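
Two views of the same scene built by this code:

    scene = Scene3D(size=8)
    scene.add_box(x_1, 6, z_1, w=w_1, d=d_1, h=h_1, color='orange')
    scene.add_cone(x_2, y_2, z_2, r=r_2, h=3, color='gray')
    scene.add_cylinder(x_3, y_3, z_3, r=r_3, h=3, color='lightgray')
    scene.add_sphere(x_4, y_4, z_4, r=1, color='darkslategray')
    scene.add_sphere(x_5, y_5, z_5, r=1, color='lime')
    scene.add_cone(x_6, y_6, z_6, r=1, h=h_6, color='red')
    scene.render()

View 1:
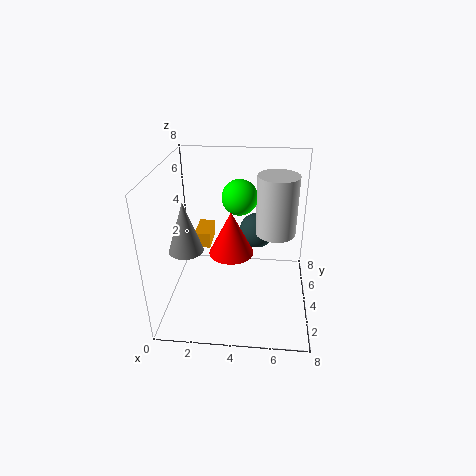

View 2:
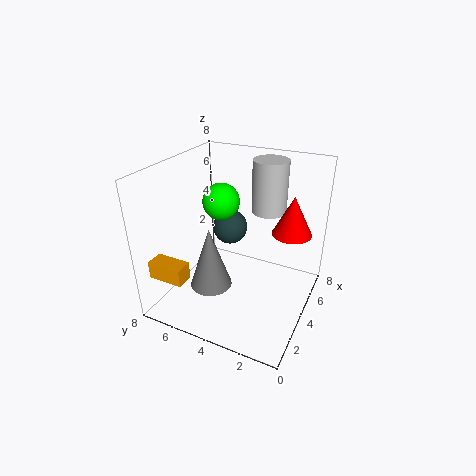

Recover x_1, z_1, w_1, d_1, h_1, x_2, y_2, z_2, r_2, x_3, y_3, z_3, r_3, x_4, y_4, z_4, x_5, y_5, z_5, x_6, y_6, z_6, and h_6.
x_1 = 1, z_1 = 2, w_1 = 1, d_1 = 2, h_1 = 1, x_2 = 1, y_2 = 4, z_2 = 3, r_2 = 1, x_3 = 6, y_3 = 3, z_3 = 5, r_3 = 1, x_4 = 5, y_4 = 5, z_4 = 4, x_5 = 4, y_5 = 5, z_5 = 6, x_6 = 4, y_6 = 1, z_6 = 5, h_6 = 2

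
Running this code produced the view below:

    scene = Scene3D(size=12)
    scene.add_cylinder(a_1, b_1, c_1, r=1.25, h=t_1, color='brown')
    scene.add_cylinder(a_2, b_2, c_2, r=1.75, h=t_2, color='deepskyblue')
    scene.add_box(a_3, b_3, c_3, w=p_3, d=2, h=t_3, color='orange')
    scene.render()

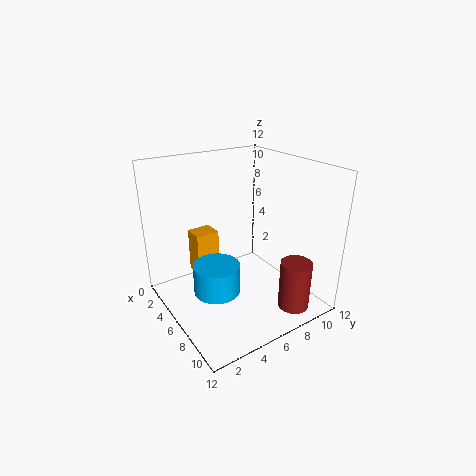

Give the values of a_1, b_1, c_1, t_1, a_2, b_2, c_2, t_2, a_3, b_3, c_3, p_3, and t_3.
a_1 = 10.5, b_1 = 8.5, c_1 = 1, t_1 = 4, a_2 = 8, b_2 = 2.75, c_2 = 3.25, t_2 = 2.25, a_3 = 2.75, b_3 = 3, c_3 = 2.5, p_3 = 1.75, t_3 = 3.75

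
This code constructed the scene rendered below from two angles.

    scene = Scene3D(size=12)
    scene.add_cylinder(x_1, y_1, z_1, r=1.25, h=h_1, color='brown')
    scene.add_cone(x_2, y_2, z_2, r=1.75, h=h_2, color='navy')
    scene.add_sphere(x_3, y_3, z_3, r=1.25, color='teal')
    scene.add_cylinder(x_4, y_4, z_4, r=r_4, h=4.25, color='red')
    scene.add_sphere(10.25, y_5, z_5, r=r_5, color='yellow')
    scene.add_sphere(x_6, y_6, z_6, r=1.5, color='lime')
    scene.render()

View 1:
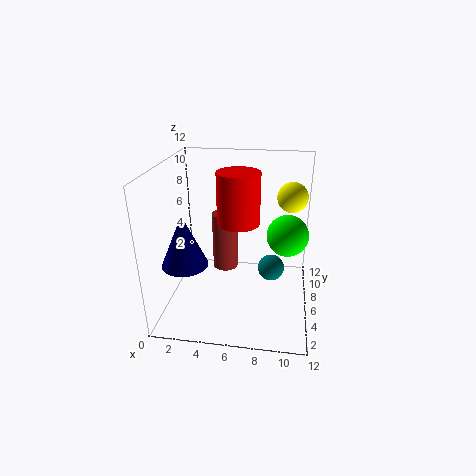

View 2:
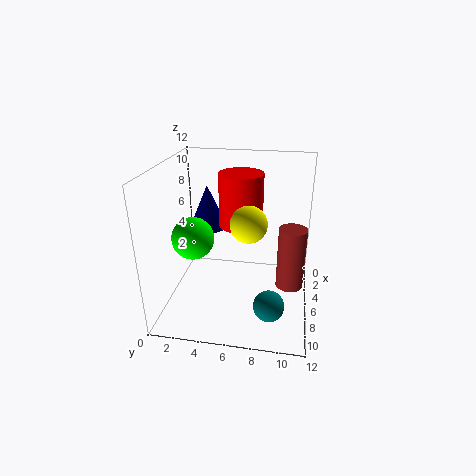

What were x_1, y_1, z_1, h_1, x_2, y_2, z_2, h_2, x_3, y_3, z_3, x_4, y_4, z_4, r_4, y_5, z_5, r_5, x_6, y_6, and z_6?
x_1 = 4, y_1 = 10.5, z_1 = 0.5, h_1 = 5.75, x_2 = 2.5, y_2 = 2.5, z_2 = 5.25, h_2 = 4, x_3 = 8.75, y_3 = 9, z_3 = 1.5, x_4 = 6, y_4 = 6.25, z_4 = 7.25, r_4 = 1.75, y_5 = 7.5, z_5 = 9.25, r_5 = 1.25, x_6 = 10, y_6 = 3.5, z_6 = 7.75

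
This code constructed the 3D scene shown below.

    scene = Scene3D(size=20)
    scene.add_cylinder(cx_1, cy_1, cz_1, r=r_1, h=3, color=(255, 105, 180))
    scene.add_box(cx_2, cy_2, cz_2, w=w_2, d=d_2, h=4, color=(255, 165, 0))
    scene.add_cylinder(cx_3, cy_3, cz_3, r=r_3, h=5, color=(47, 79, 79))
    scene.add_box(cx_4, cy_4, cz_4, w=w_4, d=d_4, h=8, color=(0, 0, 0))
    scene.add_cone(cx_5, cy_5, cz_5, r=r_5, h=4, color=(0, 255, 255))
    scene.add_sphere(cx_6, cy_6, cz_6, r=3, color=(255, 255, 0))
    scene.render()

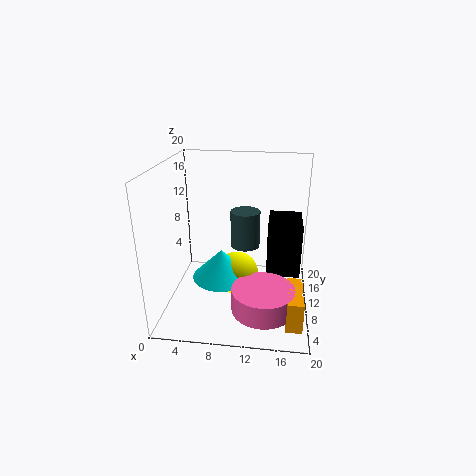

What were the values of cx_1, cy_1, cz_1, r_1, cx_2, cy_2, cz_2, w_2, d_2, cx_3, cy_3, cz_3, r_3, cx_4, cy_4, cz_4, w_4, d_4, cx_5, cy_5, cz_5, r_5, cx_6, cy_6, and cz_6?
cx_1 = 14, cy_1 = 4, cz_1 = 3, r_1 = 4, cx_2 = 17, cy_2 = 1, cz_2 = 2, w_2 = 2, d_2 = 6, cx_3 = 11, cy_3 = 10, cz_3 = 9, r_3 = 2, cx_4 = 14, cy_4 = 12, cz_4 = 3, w_4 = 5, d_4 = 7, cx_5 = 8, cy_5 = 8, cz_5 = 5, r_5 = 4, cx_6 = 10, cy_6 = 9, cz_6 = 5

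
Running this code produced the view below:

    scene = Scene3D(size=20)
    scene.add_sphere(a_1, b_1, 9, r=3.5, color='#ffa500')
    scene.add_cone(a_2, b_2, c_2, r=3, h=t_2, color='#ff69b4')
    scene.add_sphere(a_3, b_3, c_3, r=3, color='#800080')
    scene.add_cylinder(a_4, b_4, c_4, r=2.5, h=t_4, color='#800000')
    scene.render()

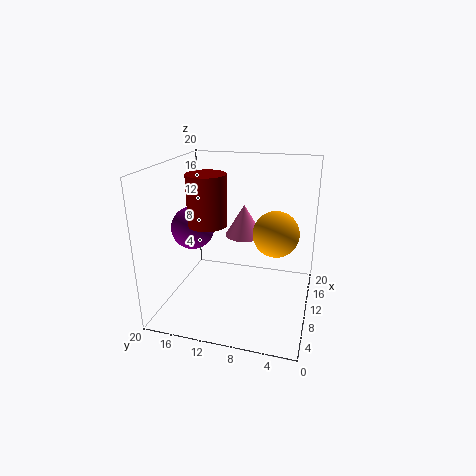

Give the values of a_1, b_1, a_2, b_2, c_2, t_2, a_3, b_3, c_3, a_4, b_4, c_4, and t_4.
a_1 = 15; b_1 = 5.5; a_2 = 17; b_2 = 11; c_2 = 7.5; t_2 = 5; a_3 = 9.5; b_3 = 16.5; c_3 = 11; a_4 = 6.5; b_4 = 13; c_4 = 13; t_4 = 6.5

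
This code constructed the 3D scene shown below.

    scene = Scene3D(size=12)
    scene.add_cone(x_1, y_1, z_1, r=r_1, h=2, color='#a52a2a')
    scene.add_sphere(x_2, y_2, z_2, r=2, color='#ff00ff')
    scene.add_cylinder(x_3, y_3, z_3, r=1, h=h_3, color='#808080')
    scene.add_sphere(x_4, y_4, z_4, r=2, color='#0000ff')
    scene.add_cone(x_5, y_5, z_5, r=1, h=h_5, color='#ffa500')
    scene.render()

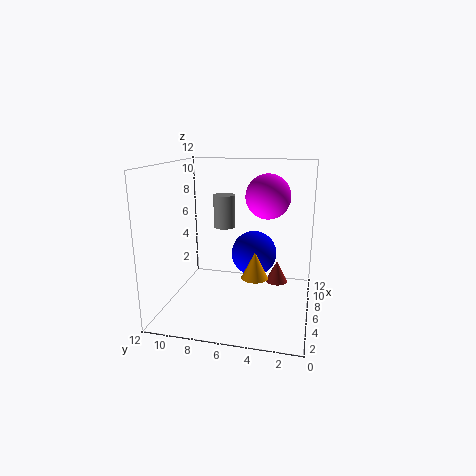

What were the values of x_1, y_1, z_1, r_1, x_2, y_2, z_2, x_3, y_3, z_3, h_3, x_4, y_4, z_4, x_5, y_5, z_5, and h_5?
x_1 = 9, y_1 = 3, z_1 = 1, r_1 = 1, x_2 = 9, y_2 = 4, z_2 = 9, x_3 = 9, y_3 = 8, z_3 = 6, h_3 = 3, x_4 = 8, y_4 = 5, z_4 = 4, x_5 = 3, y_5 = 4, z_5 = 4, h_5 = 2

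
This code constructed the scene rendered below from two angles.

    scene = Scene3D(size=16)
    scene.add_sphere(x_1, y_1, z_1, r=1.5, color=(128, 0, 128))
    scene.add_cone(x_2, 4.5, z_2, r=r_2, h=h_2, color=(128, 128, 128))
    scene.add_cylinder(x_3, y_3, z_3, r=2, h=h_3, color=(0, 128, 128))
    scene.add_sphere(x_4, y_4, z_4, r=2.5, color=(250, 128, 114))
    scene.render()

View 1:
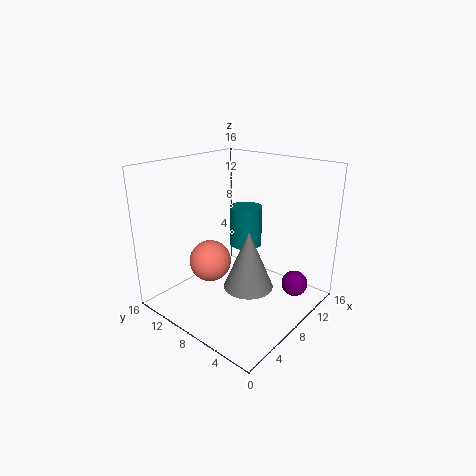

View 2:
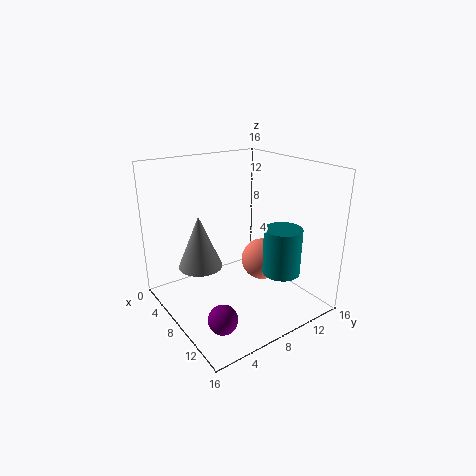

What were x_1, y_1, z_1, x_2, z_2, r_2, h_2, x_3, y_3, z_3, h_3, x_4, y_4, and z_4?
x_1 = 12.5; y_1 = 3; z_1 = 2; x_2 = 5.5; z_2 = 4.5; r_2 = 2.5; h_2 = 6; x_3 = 12.5; y_3 = 10.5; z_3 = 5; h_3 = 5; x_4 = 7.5; y_4 = 12; z_4 = 4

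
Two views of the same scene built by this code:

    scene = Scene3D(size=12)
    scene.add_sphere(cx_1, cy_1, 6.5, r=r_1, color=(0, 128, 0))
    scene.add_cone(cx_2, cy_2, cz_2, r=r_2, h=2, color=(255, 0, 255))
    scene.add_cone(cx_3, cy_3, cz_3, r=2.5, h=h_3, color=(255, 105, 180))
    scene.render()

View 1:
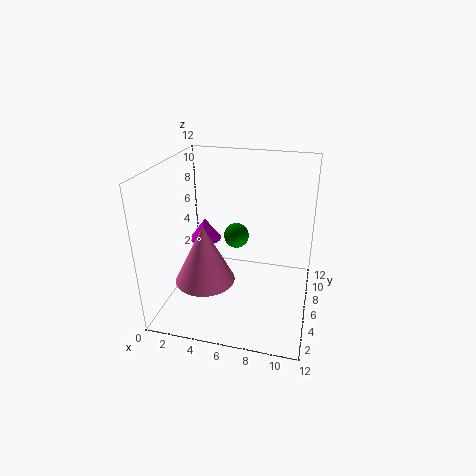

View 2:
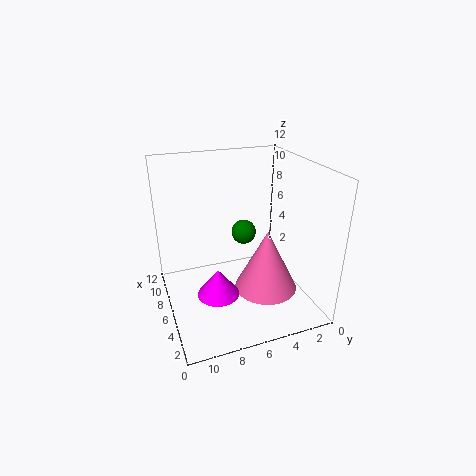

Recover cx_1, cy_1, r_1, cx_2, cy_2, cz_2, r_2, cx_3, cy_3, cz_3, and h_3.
cx_1 = 6
cy_1 = 5.5
r_1 = 1
cx_2 = 2
cy_2 = 9
cz_2 = 4
r_2 = 1.5
cx_3 = 3.5
cy_3 = 4.5
cz_3 = 2.5
h_3 = 5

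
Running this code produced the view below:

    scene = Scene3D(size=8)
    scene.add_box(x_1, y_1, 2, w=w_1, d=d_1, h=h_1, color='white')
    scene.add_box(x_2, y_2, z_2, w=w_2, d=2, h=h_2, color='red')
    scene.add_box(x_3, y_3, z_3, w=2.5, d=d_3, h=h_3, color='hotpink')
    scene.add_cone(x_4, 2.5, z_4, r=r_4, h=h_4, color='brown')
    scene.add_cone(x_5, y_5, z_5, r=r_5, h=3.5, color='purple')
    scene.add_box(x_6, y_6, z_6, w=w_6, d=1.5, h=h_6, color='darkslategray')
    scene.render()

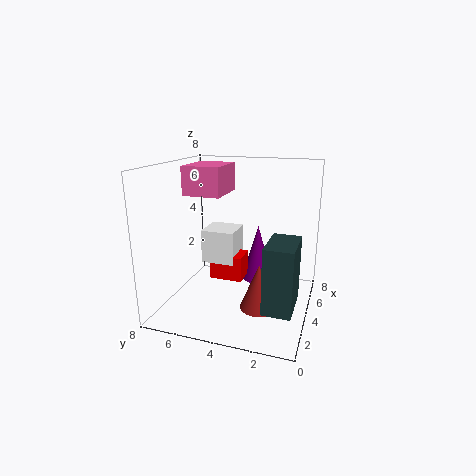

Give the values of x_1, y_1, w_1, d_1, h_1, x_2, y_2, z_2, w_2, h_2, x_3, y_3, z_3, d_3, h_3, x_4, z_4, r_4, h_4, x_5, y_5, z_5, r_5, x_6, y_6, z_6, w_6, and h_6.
x_1 = 4.5, y_1 = 4.5, w_1 = 2, d_1 = 2, h_1 = 2, x_2 = 4.5, y_2 = 4, z_2 = 1, w_2 = 1.5, h_2 = 1.5, x_3 = 2.5, y_3 = 4.5, z_3 = 6.5, d_3 = 2, h_3 = 1.5, x_4 = 3, z_4 = 0.5, r_4 = 1, h_4 = 2.5, x_5 = 6.5, y_5 = 3.5, z_5 = 0.5, r_5 = 1, x_6 = 1.5, y_6 = 0.5, z_6 = 1, w_6 = 2.5, h_6 = 3.5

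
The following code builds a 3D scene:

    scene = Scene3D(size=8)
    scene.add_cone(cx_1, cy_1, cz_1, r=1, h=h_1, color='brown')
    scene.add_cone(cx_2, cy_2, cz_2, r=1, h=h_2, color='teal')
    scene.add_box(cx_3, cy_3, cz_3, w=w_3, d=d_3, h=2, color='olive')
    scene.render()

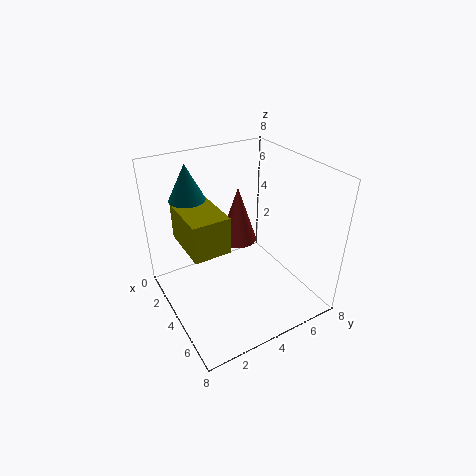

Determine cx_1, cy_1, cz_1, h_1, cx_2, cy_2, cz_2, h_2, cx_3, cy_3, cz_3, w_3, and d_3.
cx_1 = 4; cy_1 = 4; cz_1 = 4; h_1 = 3; cx_2 = 2; cy_2 = 2; cz_2 = 6; h_2 = 2; cx_3 = 2; cy_3 = 1; cz_3 = 4; w_3 = 3; d_3 = 2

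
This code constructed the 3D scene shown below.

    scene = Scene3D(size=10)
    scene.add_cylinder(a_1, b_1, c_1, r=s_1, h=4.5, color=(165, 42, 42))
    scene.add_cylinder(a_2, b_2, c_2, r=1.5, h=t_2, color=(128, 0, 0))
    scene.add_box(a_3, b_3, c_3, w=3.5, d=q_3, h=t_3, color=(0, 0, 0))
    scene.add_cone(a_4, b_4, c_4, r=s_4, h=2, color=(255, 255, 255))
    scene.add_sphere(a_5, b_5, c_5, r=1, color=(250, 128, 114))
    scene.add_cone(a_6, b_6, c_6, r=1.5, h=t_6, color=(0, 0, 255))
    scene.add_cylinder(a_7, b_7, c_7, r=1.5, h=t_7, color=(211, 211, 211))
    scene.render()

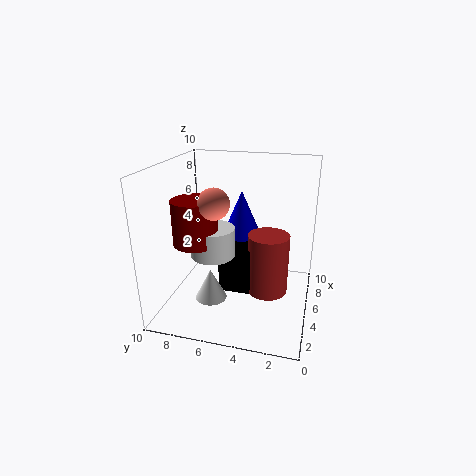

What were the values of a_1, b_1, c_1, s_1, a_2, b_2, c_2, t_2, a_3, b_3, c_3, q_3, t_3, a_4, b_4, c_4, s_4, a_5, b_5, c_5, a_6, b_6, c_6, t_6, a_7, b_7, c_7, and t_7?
a_1 = 6, b_1 = 3, c_1 = 0.5, s_1 = 1.5, a_2 = 3.5, b_2 = 7.5, c_2 = 5, t_2 = 3, a_3 = 5, b_3 = 4, c_3 = 0.5, q_3 = 2.5, t_3 = 3.5, a_4 = 2, b_4 = 6, c_4 = 2, s_4 = 1, a_5 = 3, b_5 = 6, c_5 = 8, a_6 = 8, b_6 = 5.5, c_6 = 4, t_6 = 3.5, a_7 = 4, b_7 = 6.5, c_7 = 4, t_7 = 2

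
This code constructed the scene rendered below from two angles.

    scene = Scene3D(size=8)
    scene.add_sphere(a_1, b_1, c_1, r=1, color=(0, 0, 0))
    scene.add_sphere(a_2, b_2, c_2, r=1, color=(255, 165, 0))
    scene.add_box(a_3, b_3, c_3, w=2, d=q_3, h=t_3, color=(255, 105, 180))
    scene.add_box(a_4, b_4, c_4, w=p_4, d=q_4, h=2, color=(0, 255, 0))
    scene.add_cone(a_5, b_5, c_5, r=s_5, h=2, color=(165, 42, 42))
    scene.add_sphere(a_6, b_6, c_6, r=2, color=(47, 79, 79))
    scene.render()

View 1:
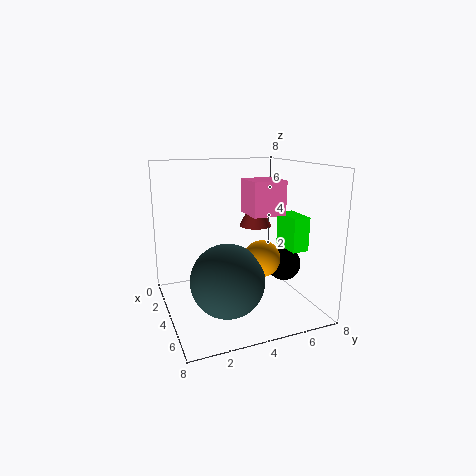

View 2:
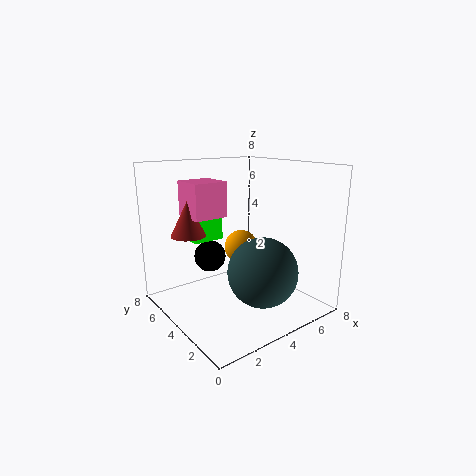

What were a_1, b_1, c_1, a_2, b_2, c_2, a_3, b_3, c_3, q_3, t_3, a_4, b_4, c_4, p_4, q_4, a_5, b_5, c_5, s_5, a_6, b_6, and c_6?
a_1 = 4; b_1 = 7; c_1 = 2; a_2 = 5; b_2 = 5; c_2 = 3; a_3 = 2; b_3 = 5; c_3 = 5; q_3 = 2; t_3 = 2; a_4 = 3; b_4 = 7; c_4 = 3; p_4 = 2; q_4 = 1; a_5 = 2; b_5 = 6; c_5 = 4; s_5 = 1; a_6 = 5; b_6 = 3; c_6 = 2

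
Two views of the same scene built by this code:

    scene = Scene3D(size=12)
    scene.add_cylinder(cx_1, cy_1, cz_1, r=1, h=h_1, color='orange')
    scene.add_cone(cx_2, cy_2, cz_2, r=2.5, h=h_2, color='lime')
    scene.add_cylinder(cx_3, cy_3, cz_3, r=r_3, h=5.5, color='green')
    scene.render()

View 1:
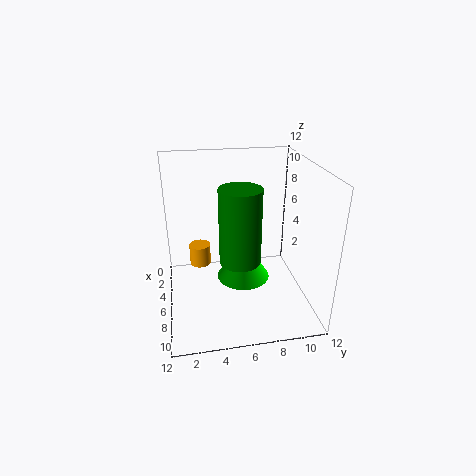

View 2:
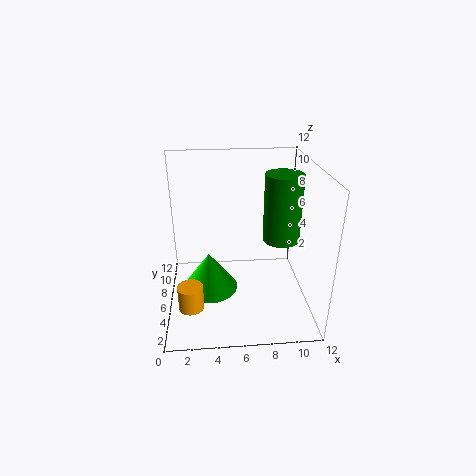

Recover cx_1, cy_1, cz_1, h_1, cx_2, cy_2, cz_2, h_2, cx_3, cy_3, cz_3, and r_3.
cx_1 = 2; cy_1 = 3; cz_1 = 1.5; h_1 = 2; cx_2 = 3.5; cy_2 = 7; cz_2 = 0.5; h_2 = 3.5; cx_3 = 9.5; cy_3 = 5.5; cz_3 = 6; r_3 = 1.5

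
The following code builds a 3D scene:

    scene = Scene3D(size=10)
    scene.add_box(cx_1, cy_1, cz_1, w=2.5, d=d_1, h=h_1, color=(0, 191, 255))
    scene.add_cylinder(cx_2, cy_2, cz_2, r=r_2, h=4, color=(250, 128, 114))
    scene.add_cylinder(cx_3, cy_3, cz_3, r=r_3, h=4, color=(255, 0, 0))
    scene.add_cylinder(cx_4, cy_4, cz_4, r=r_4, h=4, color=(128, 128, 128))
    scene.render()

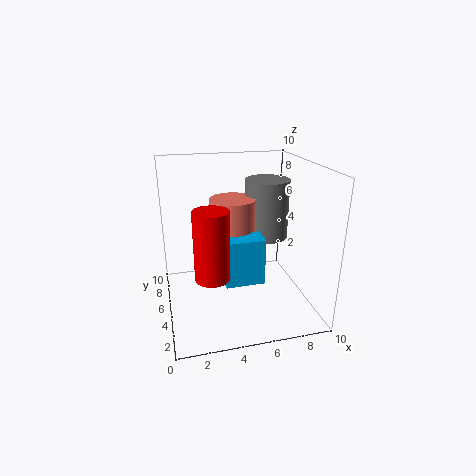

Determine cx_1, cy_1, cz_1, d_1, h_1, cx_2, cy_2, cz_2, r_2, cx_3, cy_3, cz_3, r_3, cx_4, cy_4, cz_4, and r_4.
cx_1 = 3.5
cy_1 = 2
cz_1 = 3
d_1 = 1.5
h_1 = 3
cx_2 = 4.5
cy_2 = 4.5
cz_2 = 4
r_2 = 1.5
cx_3 = 2.5
cy_3 = 1
cz_3 = 4.5
r_3 = 1
cx_4 = 7
cy_4 = 5
cz_4 = 5
r_4 = 1.5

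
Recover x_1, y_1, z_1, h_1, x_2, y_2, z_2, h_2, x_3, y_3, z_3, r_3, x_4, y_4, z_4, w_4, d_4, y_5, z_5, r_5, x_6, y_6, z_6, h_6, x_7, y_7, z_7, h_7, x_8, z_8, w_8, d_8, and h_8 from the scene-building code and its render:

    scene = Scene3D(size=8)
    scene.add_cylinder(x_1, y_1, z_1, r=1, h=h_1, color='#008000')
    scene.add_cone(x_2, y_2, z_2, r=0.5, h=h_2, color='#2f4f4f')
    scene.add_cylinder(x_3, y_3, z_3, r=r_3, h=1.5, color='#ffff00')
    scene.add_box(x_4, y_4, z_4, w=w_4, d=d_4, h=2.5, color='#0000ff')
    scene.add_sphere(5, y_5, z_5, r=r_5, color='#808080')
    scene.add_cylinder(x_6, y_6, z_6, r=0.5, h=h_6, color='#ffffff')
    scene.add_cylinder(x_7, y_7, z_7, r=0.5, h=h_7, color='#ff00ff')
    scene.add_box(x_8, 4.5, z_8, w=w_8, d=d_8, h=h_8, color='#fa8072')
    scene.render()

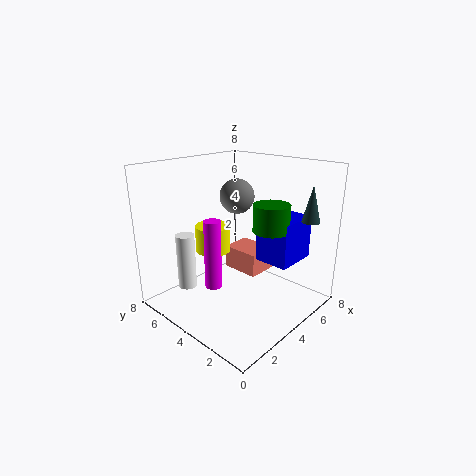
x_1 = 5; y_1 = 2.5; z_1 = 4.5; h_1 = 1.5; x_2 = 6.5; y_2 = 1; z_2 = 5; h_2 = 2; x_3 = 3.5; y_3 = 5.5; z_3 = 3; r_3 = 1; x_4 = 5; y_4 = 1.5; z_4 = 2.5; w_4 = 2.5; d_4 = 2; y_5 = 5; z_5 = 6; r_5 = 1; x_6 = 1.5; y_6 = 5.5; z_6 = 1.5; h_6 = 3; x_7 = 3; y_7 = 5; z_7 = 1; h_7 = 4; x_8 = 6; z_8 = 0.5; w_8 = 2; d_8 = 2.5; h_8 = 1.5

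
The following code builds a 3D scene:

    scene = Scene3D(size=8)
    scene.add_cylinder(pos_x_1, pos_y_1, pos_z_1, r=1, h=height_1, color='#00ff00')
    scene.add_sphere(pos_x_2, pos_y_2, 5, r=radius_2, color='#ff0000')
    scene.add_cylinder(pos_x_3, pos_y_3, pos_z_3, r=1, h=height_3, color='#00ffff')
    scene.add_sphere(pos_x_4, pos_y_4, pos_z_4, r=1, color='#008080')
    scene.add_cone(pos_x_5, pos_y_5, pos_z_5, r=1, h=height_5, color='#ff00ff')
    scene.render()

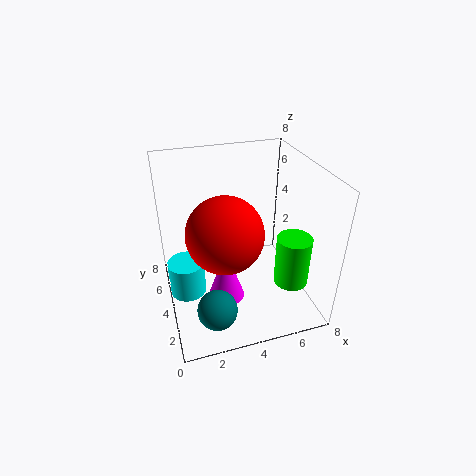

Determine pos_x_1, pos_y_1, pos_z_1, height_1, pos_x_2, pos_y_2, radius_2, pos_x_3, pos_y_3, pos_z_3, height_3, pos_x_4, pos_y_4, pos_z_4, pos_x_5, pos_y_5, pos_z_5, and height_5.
pos_x_1 = 7; pos_y_1 = 3; pos_z_1 = 1; height_1 = 3; pos_x_2 = 3; pos_y_2 = 3; radius_2 = 2; pos_x_3 = 1; pos_y_3 = 4; pos_z_3 = 1; height_3 = 2; pos_x_4 = 2; pos_y_4 = 1; pos_z_4 = 2; pos_x_5 = 3; pos_y_5 = 3; pos_z_5 = 1; height_5 = 3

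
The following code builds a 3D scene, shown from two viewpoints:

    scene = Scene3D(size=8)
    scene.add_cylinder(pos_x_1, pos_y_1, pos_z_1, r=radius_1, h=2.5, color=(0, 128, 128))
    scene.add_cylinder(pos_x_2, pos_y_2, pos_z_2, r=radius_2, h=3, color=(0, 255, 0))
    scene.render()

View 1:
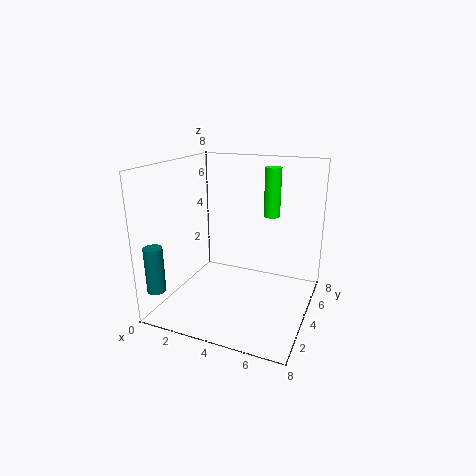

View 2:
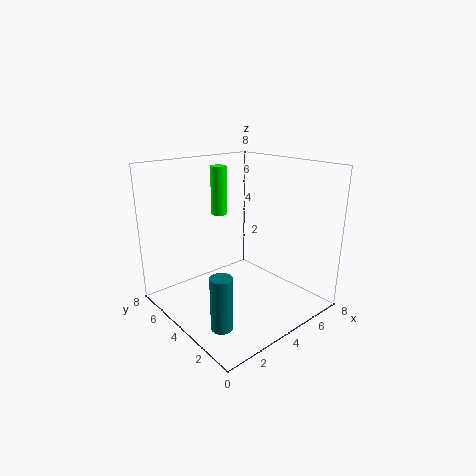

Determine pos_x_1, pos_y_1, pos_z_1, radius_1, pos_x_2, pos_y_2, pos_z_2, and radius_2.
pos_x_1 = 0.5
pos_y_1 = 1
pos_z_1 = 1.5
radius_1 = 0.5
pos_x_2 = 5
pos_y_2 = 7
pos_z_2 = 4.5
radius_2 = 0.5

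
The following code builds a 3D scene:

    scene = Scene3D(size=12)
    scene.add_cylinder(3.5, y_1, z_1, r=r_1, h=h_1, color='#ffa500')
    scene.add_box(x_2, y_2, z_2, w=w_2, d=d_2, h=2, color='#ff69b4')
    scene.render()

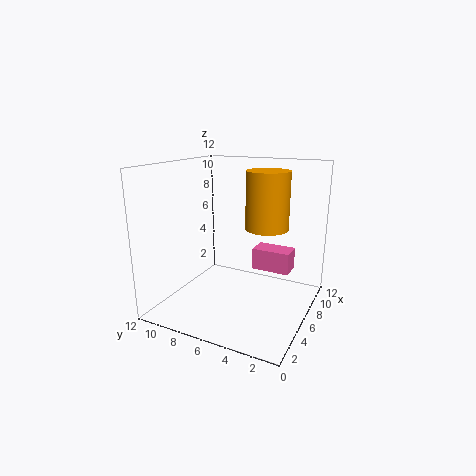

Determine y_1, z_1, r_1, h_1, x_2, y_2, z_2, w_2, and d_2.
y_1 = 2.5; z_1 = 8; r_1 = 1.5; h_1 = 4; x_2 = 9; y_2 = 2.5; z_2 = 2; w_2 = 2; d_2 = 3.5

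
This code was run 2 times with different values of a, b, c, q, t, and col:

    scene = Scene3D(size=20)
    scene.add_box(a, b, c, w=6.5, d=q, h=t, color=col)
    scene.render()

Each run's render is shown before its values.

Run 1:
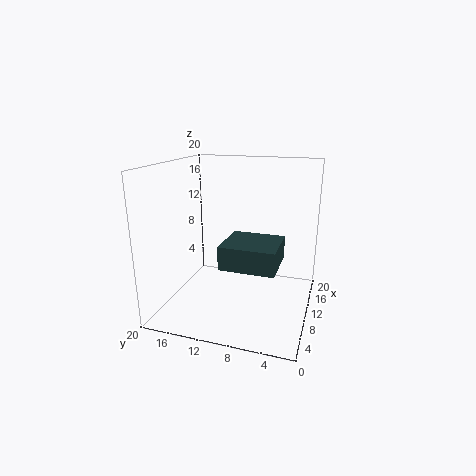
a = 3.5
b = 3.5
c = 8
q = 7
t = 3
col = 'darkslategray'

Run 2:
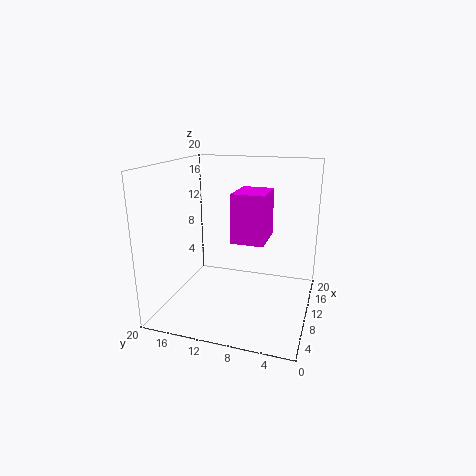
a = 12.5
b = 7
c = 8
q = 5
t = 7.5
col = 'magenta'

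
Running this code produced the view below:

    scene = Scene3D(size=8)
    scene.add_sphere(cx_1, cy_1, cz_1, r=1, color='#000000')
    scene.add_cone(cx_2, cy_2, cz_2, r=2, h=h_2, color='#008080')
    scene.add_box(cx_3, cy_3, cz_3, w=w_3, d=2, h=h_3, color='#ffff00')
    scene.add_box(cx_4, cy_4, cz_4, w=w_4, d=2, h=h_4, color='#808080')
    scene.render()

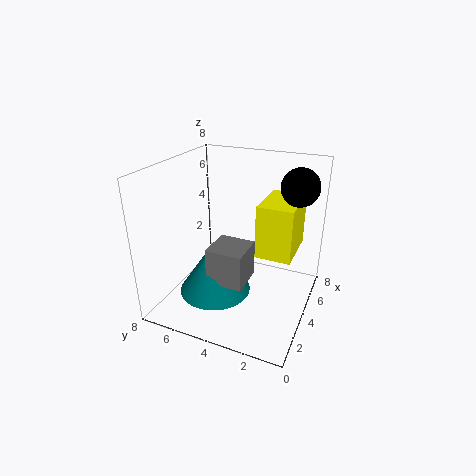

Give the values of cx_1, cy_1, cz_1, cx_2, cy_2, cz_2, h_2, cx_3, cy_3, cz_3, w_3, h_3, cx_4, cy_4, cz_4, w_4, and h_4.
cx_1 = 5
cy_1 = 1
cz_1 = 7
cx_2 = 3
cy_2 = 5
cz_2 = 1
h_2 = 3
cx_3 = 4
cy_3 = 1
cz_3 = 3
w_3 = 3
h_3 = 3
cx_4 = 2
cy_4 = 3
cz_4 = 2
w_4 = 2
h_4 = 2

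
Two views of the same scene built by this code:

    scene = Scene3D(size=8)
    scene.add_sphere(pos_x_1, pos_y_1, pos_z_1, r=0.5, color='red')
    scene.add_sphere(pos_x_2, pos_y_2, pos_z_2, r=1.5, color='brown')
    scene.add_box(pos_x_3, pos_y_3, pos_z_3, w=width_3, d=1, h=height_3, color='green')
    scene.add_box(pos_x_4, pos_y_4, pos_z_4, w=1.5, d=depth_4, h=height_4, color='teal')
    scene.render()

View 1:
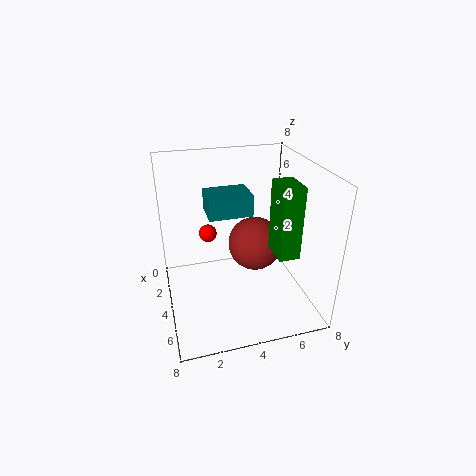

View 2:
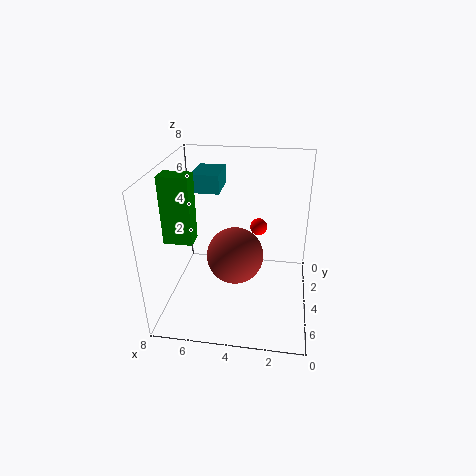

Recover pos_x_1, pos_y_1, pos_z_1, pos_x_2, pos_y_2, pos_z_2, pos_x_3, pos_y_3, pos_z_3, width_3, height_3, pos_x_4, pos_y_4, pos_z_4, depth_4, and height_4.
pos_x_1 = 3; pos_y_1 = 2.5; pos_z_1 = 4; pos_x_2 = 4; pos_y_2 = 5; pos_z_2 = 3.5; pos_x_3 = 6; pos_y_3 = 5; pos_z_3 = 4.5; width_3 = 1.5; height_3 = 3.5; pos_x_4 = 5; pos_y_4 = 2; pos_z_4 = 6.5; depth_4 = 2; height_4 = 1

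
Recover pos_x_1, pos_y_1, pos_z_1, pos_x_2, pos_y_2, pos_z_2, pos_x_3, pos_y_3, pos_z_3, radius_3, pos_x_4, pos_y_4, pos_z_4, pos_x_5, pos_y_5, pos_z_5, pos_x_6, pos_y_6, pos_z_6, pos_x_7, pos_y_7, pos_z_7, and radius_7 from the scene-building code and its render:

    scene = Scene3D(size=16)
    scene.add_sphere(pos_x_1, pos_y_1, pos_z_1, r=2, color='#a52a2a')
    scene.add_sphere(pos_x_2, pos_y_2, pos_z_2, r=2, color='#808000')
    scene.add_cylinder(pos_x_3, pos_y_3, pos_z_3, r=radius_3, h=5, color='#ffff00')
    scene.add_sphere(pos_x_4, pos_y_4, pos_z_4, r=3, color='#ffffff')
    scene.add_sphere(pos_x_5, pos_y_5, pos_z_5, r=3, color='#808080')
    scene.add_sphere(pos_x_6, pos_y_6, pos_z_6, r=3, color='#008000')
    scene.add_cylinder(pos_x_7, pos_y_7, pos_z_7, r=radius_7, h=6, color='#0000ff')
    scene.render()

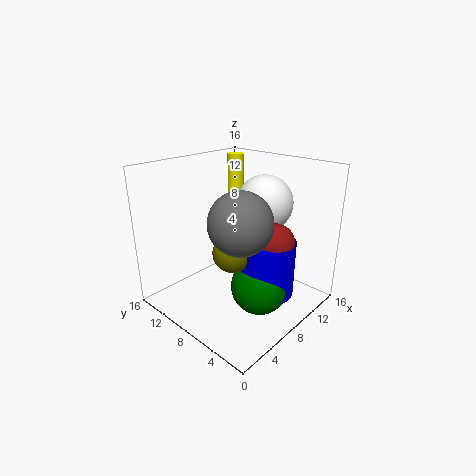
pos_x_1 = 8, pos_y_1 = 3, pos_z_1 = 9, pos_x_2 = 5, pos_y_2 = 6, pos_z_2 = 8, pos_x_3 = 13, pos_y_3 = 13, pos_z_3 = 11, radius_3 = 1, pos_x_4 = 10, pos_y_4 = 6, pos_z_4 = 12, pos_x_5 = 4, pos_y_5 = 4, pos_z_5 = 12, pos_x_6 = 7, pos_y_6 = 4, pos_z_6 = 4, pos_x_7 = 8, pos_y_7 = 4, pos_z_7 = 3, radius_7 = 3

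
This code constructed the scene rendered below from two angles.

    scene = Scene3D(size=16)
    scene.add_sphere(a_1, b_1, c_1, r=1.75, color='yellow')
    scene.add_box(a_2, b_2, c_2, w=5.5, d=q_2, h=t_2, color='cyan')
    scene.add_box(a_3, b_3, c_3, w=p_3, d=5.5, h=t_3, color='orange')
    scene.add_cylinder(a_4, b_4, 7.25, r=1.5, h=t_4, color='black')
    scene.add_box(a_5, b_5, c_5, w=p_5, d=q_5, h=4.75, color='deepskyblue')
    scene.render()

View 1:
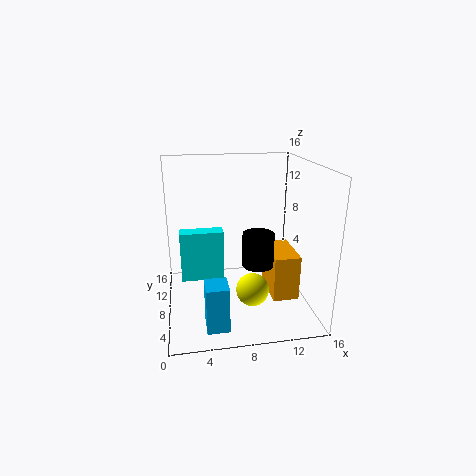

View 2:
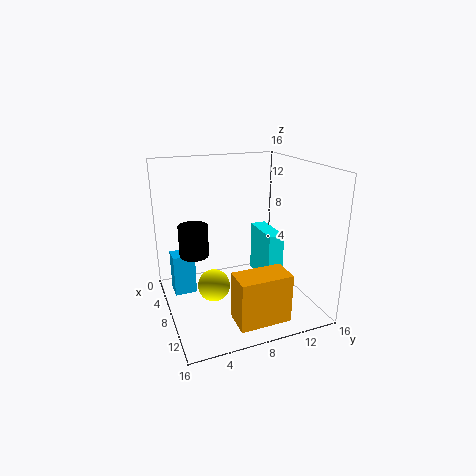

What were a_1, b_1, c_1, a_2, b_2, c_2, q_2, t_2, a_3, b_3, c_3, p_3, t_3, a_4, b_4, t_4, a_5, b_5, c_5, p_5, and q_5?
a_1 = 9; b_1 = 4.75; c_1 = 3.25; a_2 = 1.5; b_2 = 12.5; c_2 = 0.5; q_2 = 2; t_2 = 6.5; a_3 = 11.75; b_3 = 5.75; c_3 = 0.75; p_3 = 3; t_3 = 5.25; a_4 = 9; b_4 = 2.75; t_4 = 3.25; a_5 = 3.75; b_5 = 1; c_5 = 1; p_5 = 2.25; q_5 = 2.5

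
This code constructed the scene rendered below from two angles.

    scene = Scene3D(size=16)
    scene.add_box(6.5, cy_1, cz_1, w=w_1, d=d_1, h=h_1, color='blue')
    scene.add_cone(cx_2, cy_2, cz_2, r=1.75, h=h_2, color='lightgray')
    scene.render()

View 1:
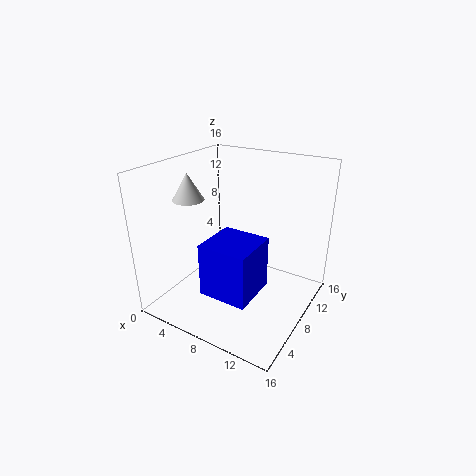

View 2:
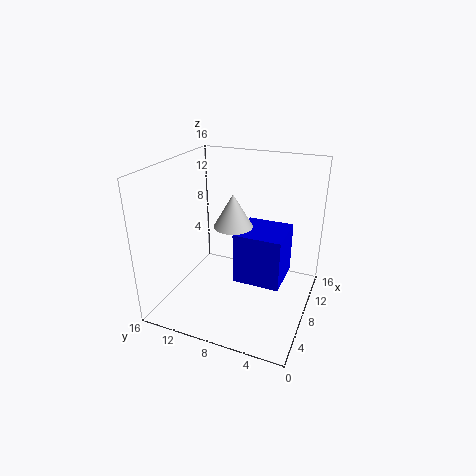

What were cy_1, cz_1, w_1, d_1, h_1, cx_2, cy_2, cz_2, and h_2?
cy_1 = 2.75, cz_1 = 3.25, w_1 = 5.25, d_1 = 5.25, h_1 = 5.75, cx_2 = 2.75, cy_2 = 6.25, cz_2 = 12, h_2 = 3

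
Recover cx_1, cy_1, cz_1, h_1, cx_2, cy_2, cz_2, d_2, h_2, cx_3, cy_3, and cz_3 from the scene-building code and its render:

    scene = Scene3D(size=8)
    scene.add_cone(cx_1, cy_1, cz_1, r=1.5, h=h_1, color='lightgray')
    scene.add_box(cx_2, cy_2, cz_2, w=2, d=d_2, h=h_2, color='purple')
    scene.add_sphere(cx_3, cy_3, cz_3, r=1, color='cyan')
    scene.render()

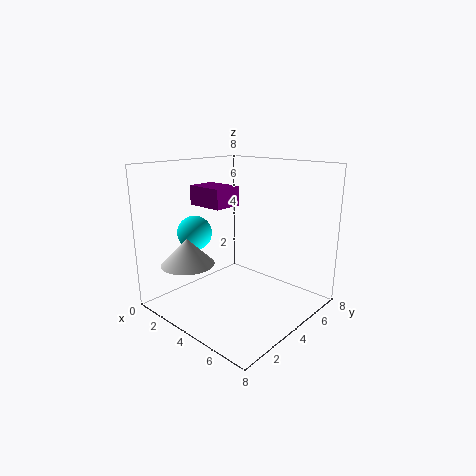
cx_1 = 2
cy_1 = 2
cz_1 = 2.5
h_1 = 1.5
cx_2 = 2.5
cy_2 = 2
cz_2 = 6
d_2 = 1.5
h_2 = 1
cx_3 = 1.5
cy_3 = 3
cz_3 = 4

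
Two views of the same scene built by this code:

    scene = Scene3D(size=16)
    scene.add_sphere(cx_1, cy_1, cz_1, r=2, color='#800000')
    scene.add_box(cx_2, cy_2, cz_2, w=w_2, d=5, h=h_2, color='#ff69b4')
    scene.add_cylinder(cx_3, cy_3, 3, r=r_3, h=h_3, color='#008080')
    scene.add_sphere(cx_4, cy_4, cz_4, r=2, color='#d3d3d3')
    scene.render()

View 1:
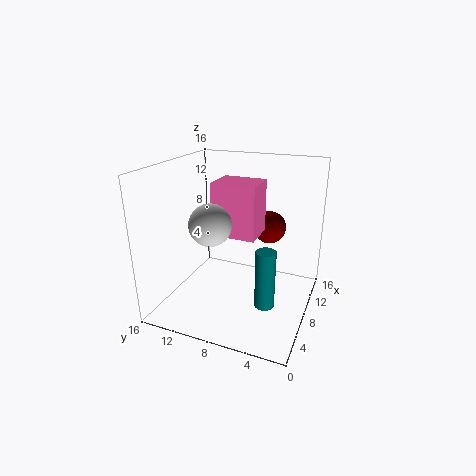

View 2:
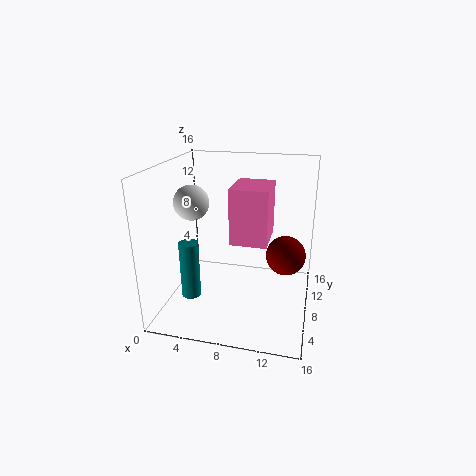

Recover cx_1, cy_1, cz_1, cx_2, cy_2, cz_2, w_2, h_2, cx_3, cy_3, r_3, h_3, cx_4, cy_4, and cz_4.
cx_1 = 13.5
cy_1 = 6
cz_1 = 7.5
cx_2 = 7.5
cy_2 = 6
cz_2 = 8
w_2 = 4
h_2 = 6
cx_3 = 4
cy_3 = 3.5
r_3 = 1
h_3 = 6
cx_4 = 2.5
cy_4 = 8.5
cz_4 = 11.5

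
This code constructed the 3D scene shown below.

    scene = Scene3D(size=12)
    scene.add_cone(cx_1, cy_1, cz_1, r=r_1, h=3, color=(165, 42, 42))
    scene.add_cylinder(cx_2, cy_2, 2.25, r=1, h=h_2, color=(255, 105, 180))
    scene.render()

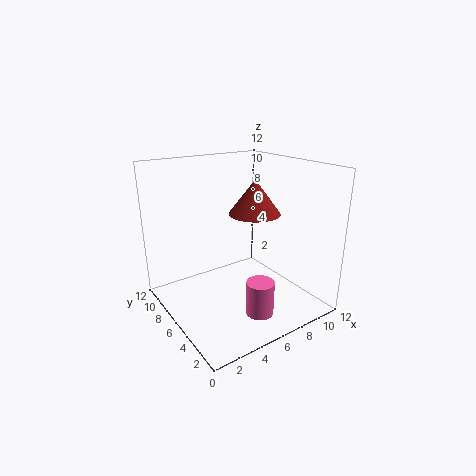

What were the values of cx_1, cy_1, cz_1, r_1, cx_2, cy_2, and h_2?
cx_1 = 8.25, cy_1 = 6.75, cz_1 = 7.5, r_1 = 2.25, cx_2 = 4.5, cy_2 = 1, h_2 = 2.5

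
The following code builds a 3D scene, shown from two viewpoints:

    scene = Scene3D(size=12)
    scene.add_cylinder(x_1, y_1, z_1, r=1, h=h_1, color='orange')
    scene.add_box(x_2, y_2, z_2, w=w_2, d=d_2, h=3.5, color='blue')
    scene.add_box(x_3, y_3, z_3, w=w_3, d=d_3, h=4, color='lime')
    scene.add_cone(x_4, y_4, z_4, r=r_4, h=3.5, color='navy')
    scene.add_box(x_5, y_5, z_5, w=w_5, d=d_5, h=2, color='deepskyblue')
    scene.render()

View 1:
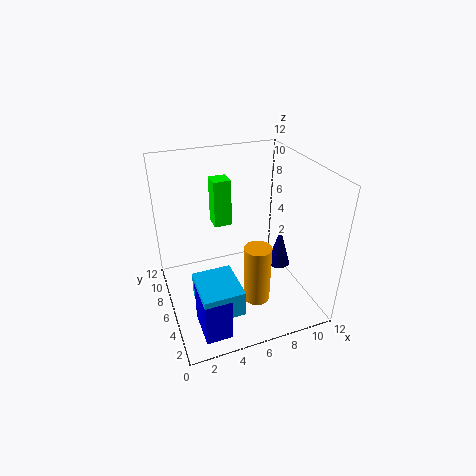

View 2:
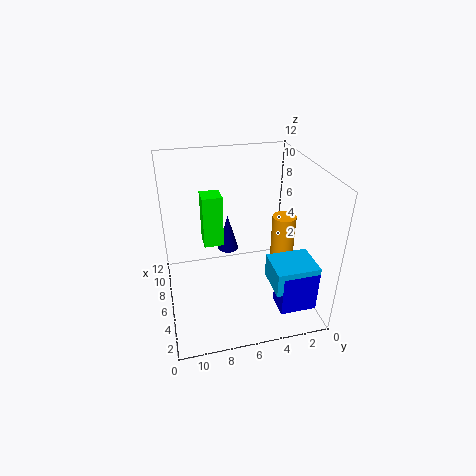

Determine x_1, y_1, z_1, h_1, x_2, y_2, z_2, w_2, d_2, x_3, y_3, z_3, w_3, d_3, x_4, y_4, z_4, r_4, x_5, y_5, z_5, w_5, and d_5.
x_1 = 6; y_1 = 2; z_1 = 3; h_1 = 4.5; x_2 = 1.5; y_2 = 0.5; z_2 = 1; w_2 = 2; d_2 = 3; x_3 = 4.5; y_3 = 7.5; z_3 = 6.5; w_3 = 1.5; d_3 = 1.5; x_4 = 10; y_4 = 6; z_4 = 2.5; r_4 = 1; x_5 = 1.5; y_5 = 0.5; z_5 = 3; w_5 = 3; d_5 = 3.5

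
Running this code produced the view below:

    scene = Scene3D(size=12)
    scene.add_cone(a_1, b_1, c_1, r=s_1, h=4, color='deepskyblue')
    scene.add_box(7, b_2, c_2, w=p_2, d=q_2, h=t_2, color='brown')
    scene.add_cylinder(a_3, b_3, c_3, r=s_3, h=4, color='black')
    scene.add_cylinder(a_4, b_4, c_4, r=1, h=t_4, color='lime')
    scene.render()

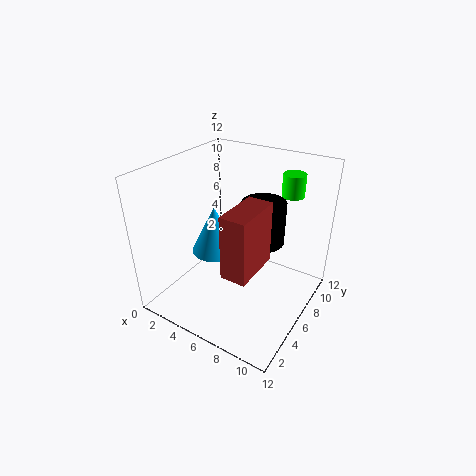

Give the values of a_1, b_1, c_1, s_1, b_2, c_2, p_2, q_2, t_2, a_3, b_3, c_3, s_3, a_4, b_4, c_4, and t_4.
a_1 = 4
b_1 = 5.5
c_1 = 4.5
s_1 = 2
b_2 = 2
c_2 = 5
p_2 = 2
q_2 = 4
t_2 = 5
a_3 = 6.5
b_3 = 9.5
c_3 = 4
s_3 = 2
a_4 = 8.5
b_4 = 11
c_4 = 8.5
t_4 = 2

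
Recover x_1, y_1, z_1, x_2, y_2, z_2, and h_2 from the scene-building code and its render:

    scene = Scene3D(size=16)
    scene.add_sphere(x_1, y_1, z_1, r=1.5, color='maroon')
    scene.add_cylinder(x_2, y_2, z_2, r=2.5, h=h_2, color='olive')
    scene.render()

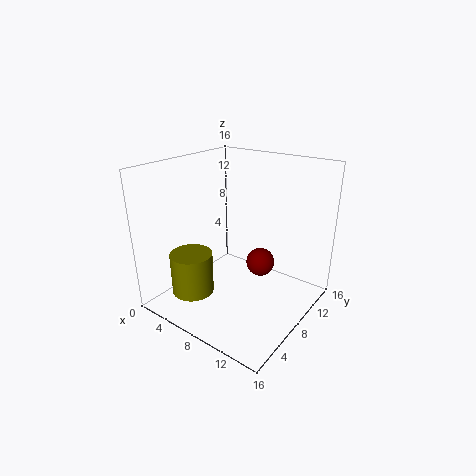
x_1 = 11; y_1 = 8; z_1 = 6; x_2 = 3; y_2 = 5.5; z_2 = 0.5; h_2 = 5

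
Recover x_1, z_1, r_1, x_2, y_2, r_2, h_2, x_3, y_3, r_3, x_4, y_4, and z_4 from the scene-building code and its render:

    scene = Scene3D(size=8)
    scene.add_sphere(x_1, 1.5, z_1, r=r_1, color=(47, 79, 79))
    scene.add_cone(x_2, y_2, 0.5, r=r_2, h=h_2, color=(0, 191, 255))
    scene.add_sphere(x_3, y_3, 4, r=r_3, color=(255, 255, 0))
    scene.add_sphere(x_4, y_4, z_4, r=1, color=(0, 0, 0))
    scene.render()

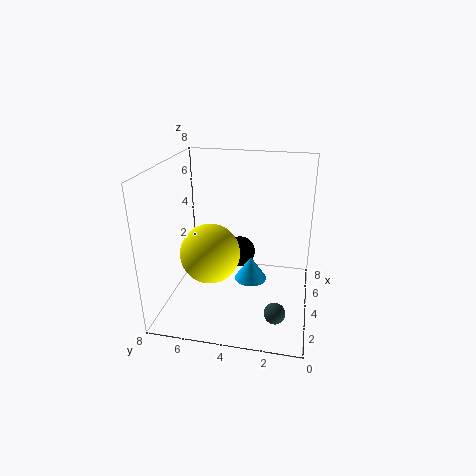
x_1 = 0.5; z_1 = 2; r_1 = 0.5; x_2 = 5.5; y_2 = 3.5; r_2 = 1; h_2 = 1.5; x_3 = 2; y_3 = 5; r_3 = 1.5; x_4 = 7; y_4 = 4.5; z_4 = 1.5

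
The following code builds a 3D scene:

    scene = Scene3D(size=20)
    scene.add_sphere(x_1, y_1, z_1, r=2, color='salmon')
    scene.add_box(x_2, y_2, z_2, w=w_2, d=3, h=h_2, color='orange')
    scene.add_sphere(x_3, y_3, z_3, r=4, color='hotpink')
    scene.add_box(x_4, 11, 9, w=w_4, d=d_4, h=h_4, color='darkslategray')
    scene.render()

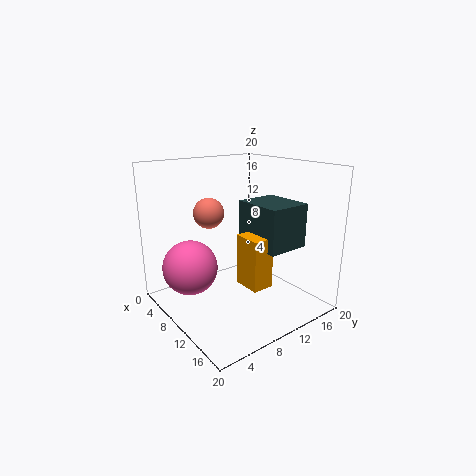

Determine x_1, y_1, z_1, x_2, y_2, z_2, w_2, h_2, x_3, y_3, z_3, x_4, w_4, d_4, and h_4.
x_1 = 9; y_1 = 6; z_1 = 14; x_2 = 11; y_2 = 9; z_2 = 4; w_2 = 4; h_2 = 7; x_3 = 5; y_3 = 5; z_3 = 5; x_4 = 9; w_4 = 7; d_4 = 6; h_4 = 6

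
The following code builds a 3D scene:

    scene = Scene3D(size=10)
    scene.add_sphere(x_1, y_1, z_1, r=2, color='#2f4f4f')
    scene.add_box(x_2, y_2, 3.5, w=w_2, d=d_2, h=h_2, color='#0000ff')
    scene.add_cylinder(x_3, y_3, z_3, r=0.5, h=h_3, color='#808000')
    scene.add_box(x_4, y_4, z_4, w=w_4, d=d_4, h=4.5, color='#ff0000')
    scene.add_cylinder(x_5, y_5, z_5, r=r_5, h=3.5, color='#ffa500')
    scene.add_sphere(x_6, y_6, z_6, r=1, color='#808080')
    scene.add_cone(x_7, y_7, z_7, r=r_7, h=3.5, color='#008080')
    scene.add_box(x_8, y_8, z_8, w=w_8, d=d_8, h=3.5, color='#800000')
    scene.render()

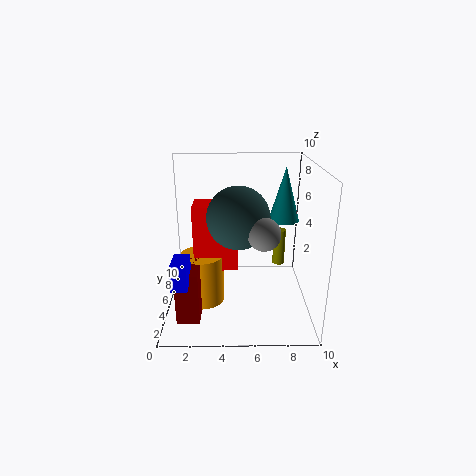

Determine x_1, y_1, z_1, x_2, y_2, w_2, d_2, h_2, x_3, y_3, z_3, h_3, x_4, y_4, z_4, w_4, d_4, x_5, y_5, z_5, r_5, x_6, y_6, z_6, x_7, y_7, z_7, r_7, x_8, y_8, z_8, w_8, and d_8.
x_1 = 5, y_1 = 3.5, z_1 = 7, x_2 = 1, y_2 = 0.5, w_2 = 1, d_2 = 2, h_2 = 1.5, x_3 = 8.5, y_3 = 9, z_3 = 1, h_3 = 3, x_4 = 2, y_4 = 4, z_4 = 3, w_4 = 3, d_4 = 2, x_5 = 2.5, y_5 = 4.5, z_5 = 0.5, r_5 = 1.5, x_6 = 6.5, y_6 = 2, z_6 = 6.5, x_7 = 8, y_7 = 4.5, z_7 = 6.5, r_7 = 1, x_8 = 1, y_8 = 1.5, z_8 = 0.5, w_8 = 1.5, d_8 = 2.5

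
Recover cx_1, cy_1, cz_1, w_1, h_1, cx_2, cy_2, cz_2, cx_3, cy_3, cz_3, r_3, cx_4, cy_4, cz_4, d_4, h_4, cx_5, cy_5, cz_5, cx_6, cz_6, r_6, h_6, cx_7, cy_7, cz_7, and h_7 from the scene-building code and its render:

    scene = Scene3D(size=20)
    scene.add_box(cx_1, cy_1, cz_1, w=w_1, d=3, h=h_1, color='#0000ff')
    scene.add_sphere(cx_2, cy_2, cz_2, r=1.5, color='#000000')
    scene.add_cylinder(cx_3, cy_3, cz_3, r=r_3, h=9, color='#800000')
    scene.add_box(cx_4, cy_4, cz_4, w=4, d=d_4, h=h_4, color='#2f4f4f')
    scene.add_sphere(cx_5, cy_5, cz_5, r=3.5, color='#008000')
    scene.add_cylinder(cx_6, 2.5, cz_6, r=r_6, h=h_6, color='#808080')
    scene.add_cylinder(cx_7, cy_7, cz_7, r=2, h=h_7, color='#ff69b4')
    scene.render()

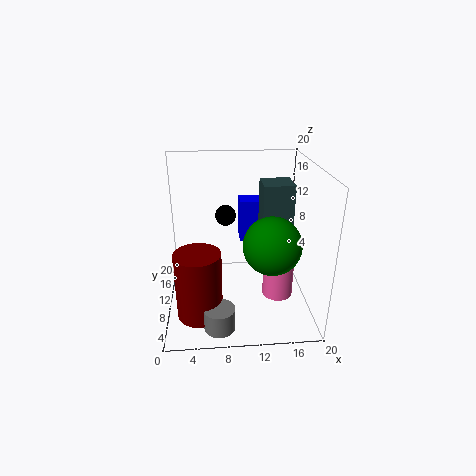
cx_1 = 10.5; cy_1 = 12; cz_1 = 8.5; w_1 = 4; h_1 = 6; cx_2 = 8.5; cy_2 = 13.5; cz_2 = 12; cx_3 = 4.5; cy_3 = 5; cz_3 = 1.5; r_3 = 3; cx_4 = 13; cy_4 = 7.5; cz_4 = 9.5; d_4 = 4; h_4 = 8.5; cx_5 = 13.5; cy_5 = 3.5; cz_5 = 12; cx_6 = 7; cz_6 = 1; r_6 = 2; h_6 = 3; cx_7 = 15; cy_7 = 6; cz_7 = 3.5; h_7 = 6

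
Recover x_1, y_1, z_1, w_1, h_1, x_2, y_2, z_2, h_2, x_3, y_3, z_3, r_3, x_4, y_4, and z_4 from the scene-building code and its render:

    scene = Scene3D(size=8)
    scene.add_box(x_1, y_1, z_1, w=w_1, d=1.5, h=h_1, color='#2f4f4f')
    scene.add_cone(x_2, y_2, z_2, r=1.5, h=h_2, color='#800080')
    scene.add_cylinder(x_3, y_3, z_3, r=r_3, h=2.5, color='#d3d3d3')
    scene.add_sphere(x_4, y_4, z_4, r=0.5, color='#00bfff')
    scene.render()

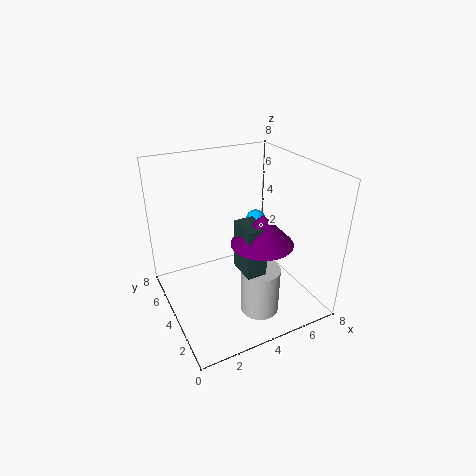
x_1 = 3, y_1 = 1, z_1 = 3.5, w_1 = 1, h_1 = 2.5, x_2 = 4, y_2 = 1.5, z_2 = 5, h_2 = 1.5, x_3 = 4, y_3 = 1.5, z_3 = 1, r_3 = 1, x_4 = 4.5, y_4 = 3, z_4 = 5.5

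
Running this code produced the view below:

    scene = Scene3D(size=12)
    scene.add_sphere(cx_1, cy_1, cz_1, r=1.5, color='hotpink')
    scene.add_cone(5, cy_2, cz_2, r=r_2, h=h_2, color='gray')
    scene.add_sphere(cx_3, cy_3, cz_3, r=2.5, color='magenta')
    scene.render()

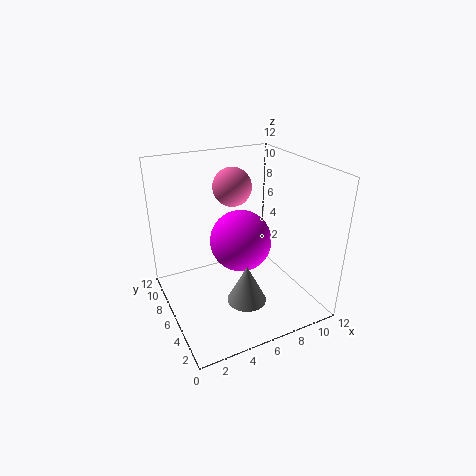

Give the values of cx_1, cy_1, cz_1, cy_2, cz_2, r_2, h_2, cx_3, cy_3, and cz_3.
cx_1 = 5.5
cy_1 = 6
cz_1 = 10.5
cy_2 = 2.5
cz_2 = 2.5
r_2 = 1.5
h_2 = 3
cx_3 = 6
cy_3 = 5.5
cz_3 = 6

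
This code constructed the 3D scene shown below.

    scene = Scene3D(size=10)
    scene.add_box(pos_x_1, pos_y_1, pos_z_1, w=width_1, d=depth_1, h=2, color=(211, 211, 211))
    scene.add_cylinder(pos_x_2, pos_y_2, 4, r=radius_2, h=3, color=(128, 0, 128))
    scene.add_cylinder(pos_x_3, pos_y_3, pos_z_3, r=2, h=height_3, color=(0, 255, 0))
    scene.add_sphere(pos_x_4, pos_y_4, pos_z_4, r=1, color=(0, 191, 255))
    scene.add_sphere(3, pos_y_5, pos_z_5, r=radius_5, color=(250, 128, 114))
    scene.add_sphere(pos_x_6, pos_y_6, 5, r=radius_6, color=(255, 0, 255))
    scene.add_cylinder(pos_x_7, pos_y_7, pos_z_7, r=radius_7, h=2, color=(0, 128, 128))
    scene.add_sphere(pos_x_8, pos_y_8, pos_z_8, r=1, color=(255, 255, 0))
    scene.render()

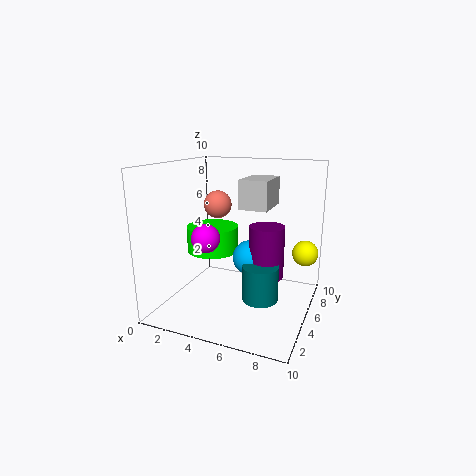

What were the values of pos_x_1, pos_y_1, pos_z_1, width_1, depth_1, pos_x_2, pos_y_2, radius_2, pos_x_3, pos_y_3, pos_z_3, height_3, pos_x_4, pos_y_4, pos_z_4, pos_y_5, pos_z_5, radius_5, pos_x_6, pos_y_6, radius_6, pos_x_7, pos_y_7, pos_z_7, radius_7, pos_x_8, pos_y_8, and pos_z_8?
pos_x_1 = 5, pos_y_1 = 5, pos_z_1 = 7, width_1 = 2, depth_1 = 3, pos_x_2 = 8, pos_y_2 = 2, radius_2 = 1, pos_x_3 = 2, pos_y_3 = 7, pos_z_3 = 3, height_3 = 2, pos_x_4 = 7, pos_y_4 = 2, pos_z_4 = 5, pos_y_5 = 6, pos_z_5 = 7, radius_5 = 1, pos_x_6 = 3, pos_y_6 = 4, radius_6 = 1, pos_x_7 = 8, pos_y_7 = 1, pos_z_7 = 3, radius_7 = 1, pos_x_8 = 9, pos_y_8 = 9, pos_z_8 = 3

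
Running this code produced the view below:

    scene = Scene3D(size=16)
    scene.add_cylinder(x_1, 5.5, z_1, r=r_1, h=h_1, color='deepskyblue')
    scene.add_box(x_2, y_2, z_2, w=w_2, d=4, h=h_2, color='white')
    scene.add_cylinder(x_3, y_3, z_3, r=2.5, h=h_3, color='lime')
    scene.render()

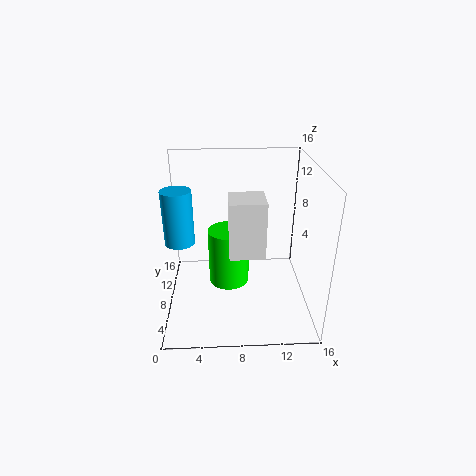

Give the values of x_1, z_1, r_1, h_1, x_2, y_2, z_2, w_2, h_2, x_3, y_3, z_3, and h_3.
x_1 = 2
z_1 = 9
r_1 = 1.5
h_1 = 5.5
x_2 = 7
y_2 = 6.5
z_2 = 6
w_2 = 4
h_2 = 6.5
x_3 = 7
y_3 = 11
z_3 = 0.5
h_3 = 7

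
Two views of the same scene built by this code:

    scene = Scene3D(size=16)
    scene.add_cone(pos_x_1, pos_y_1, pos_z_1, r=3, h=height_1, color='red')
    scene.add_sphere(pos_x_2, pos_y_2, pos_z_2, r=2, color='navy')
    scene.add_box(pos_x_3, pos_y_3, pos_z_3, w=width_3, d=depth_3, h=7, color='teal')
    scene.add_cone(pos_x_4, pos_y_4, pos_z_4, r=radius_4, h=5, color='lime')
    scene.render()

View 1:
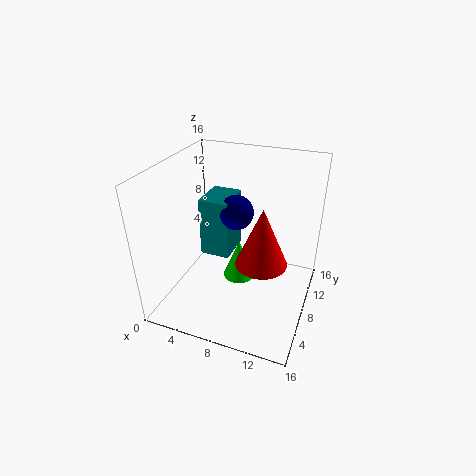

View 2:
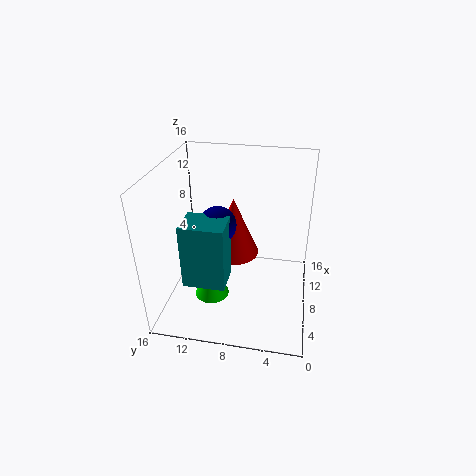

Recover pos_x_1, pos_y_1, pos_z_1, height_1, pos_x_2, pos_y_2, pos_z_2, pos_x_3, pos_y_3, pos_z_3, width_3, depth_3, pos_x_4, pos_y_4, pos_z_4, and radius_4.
pos_x_1 = 10.5
pos_y_1 = 9
pos_z_1 = 4.5
height_1 = 7
pos_x_2 = 7
pos_y_2 = 10
pos_z_2 = 10
pos_x_3 = 3
pos_y_3 = 8.5
pos_z_3 = 4.5
width_3 = 3.5
depth_3 = 4.5
pos_x_4 = 7
pos_y_4 = 11
pos_z_4 = 0.5
radius_4 = 2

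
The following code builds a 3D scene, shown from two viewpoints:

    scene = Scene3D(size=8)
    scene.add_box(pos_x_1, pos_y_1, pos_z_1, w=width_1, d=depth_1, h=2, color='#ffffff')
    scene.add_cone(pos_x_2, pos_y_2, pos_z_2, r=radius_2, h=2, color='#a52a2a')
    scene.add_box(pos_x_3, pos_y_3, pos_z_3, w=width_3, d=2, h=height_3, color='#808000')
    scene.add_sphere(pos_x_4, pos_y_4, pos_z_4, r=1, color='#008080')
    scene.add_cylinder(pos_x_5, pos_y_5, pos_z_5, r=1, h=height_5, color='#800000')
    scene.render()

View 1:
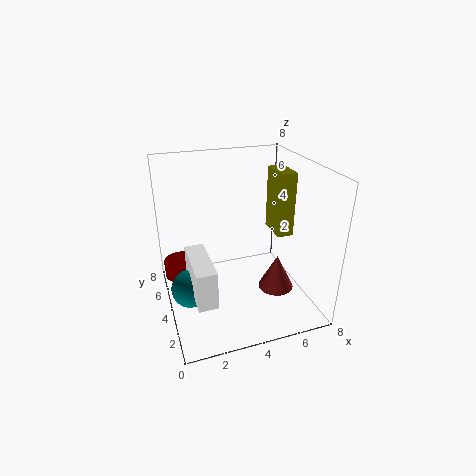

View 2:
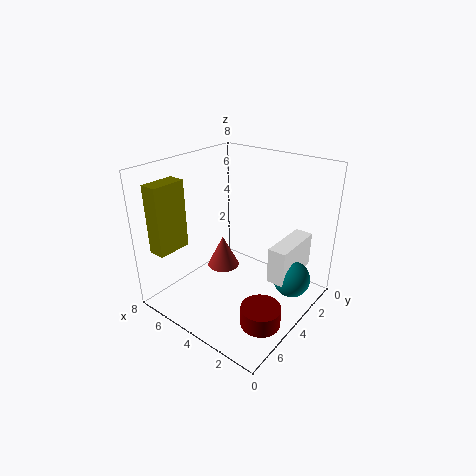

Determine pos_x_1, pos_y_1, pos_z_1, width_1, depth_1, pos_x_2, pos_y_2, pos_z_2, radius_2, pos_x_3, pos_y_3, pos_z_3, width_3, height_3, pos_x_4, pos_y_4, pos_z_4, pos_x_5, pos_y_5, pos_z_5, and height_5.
pos_x_1 = 1, pos_y_1 = 1, pos_z_1 = 2, width_1 = 1, depth_1 = 3, pos_x_2 = 6, pos_y_2 = 3, pos_z_2 = 1, radius_2 = 1, pos_x_3 = 7, pos_y_3 = 5, pos_z_3 = 3, width_3 = 1, height_3 = 4, pos_x_4 = 1, pos_y_4 = 3, pos_z_4 = 2, pos_x_5 = 1, pos_y_5 = 6, pos_z_5 = 1, height_5 = 1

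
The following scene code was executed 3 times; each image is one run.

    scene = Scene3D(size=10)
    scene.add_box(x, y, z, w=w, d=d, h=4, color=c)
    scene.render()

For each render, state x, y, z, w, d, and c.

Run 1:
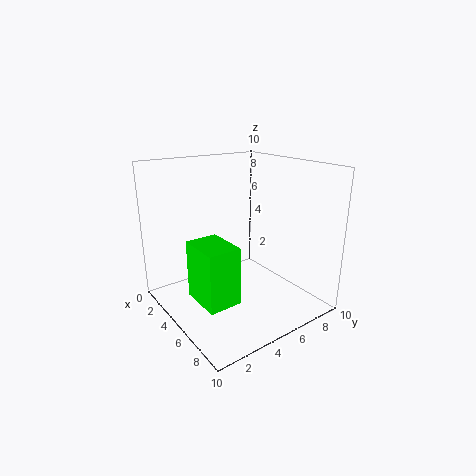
x = 4; y = 1.5; z = 1.25; w = 3; d = 2.25; c = 'lime'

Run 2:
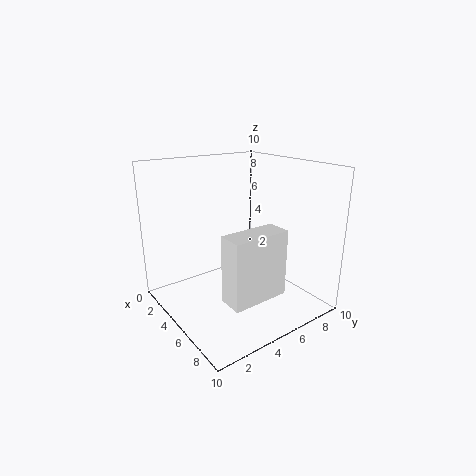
x = 8.25; y = 1.5; z = 3; w = 1.5; d = 3.5; c = 'white'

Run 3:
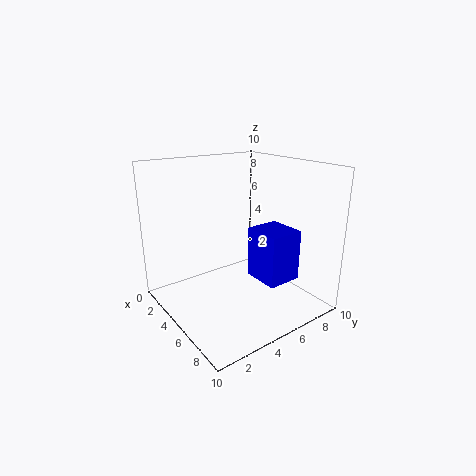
x = 3.25; y = 7.25; z = 0.75; w = 3; d = 2.75; c = 'blue'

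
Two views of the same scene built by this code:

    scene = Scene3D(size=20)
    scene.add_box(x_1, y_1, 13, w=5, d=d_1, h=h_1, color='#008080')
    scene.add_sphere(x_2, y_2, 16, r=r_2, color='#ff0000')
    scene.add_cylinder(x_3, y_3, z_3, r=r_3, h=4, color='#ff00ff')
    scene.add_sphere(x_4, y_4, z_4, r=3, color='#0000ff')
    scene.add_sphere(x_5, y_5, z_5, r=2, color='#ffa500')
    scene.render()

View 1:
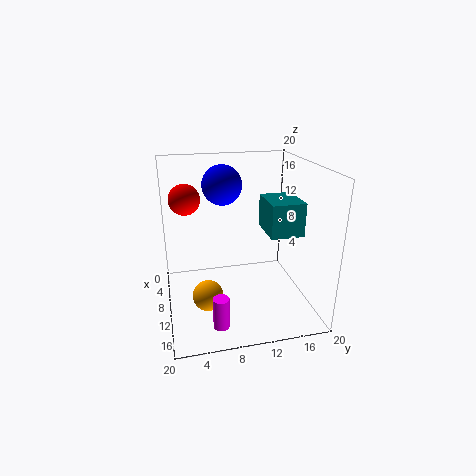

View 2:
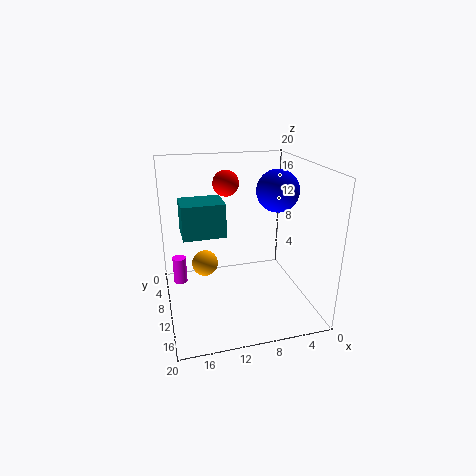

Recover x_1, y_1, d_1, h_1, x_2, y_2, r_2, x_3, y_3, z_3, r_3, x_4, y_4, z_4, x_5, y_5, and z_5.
x_1 = 13, y_1 = 12, d_1 = 4, h_1 = 4, x_2 = 10, y_2 = 3, r_2 = 2, x_3 = 18, y_3 = 6, z_3 = 2, r_3 = 1, x_4 = 4, y_4 = 9, z_4 = 16, x_5 = 14, y_5 = 5, z_5 = 4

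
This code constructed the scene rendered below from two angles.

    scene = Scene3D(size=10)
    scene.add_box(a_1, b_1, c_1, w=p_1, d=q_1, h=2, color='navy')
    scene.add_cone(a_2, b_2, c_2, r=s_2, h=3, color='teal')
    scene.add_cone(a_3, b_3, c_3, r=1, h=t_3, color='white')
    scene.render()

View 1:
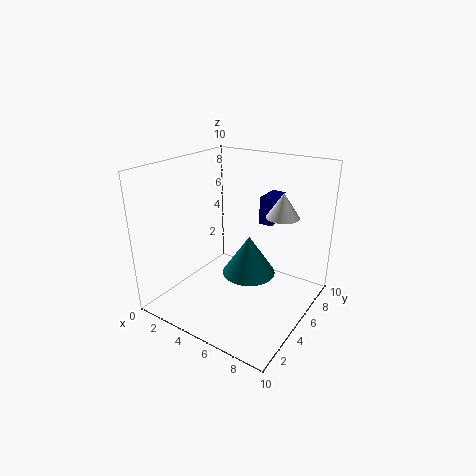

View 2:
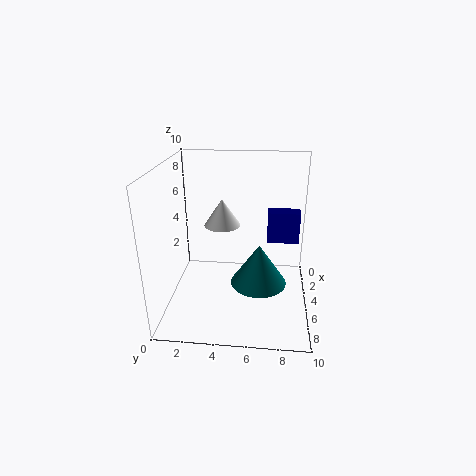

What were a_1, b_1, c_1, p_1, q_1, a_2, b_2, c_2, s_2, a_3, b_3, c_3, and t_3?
a_1 = 5.5, b_1 = 7, c_1 = 5.5, p_1 = 1, q_1 = 2, a_2 = 5, b_2 = 6.5, c_2 = 1.5, s_2 = 2, a_3 = 8.5, b_3 = 4.5, c_3 = 7.5, t_3 = 1.5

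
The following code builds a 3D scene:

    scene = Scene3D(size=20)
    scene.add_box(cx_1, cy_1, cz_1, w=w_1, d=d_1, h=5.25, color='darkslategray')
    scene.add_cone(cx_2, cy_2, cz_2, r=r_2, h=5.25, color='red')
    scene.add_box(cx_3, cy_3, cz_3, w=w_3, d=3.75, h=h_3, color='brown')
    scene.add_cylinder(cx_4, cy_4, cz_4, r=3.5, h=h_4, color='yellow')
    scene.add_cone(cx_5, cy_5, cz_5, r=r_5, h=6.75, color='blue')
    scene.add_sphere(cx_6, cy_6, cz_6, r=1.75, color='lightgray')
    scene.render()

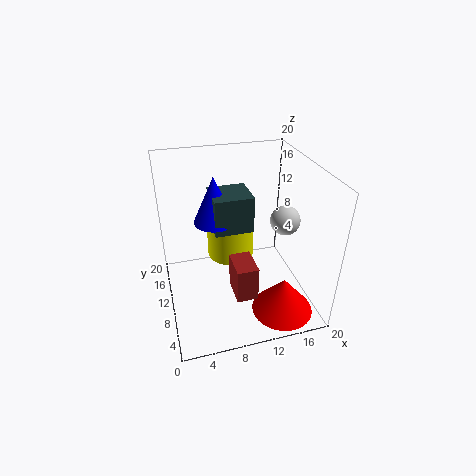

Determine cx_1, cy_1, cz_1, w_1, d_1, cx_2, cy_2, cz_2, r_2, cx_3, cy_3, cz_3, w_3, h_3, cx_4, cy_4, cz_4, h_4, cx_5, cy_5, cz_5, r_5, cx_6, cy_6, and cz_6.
cx_1 = 7, cy_1 = 10.5, cz_1 = 10.25, w_1 = 5.5, d_1 = 5.25, cx_2 = 15, cy_2 = 4.5, cz_2 = 0.5, r_2 = 4.25, cx_3 = 7.25, cy_3 = 0.5, cz_3 = 7.5, w_3 = 2.5, h_3 = 4.25, cx_4 = 10, cy_4 = 14.25, cz_4 = 4.75, h_4 = 6, cx_5 = 7.5, cy_5 = 13.25, cz_5 = 11.25, r_5 = 3, cx_6 = 14, cy_6 = 4, cz_6 = 15.5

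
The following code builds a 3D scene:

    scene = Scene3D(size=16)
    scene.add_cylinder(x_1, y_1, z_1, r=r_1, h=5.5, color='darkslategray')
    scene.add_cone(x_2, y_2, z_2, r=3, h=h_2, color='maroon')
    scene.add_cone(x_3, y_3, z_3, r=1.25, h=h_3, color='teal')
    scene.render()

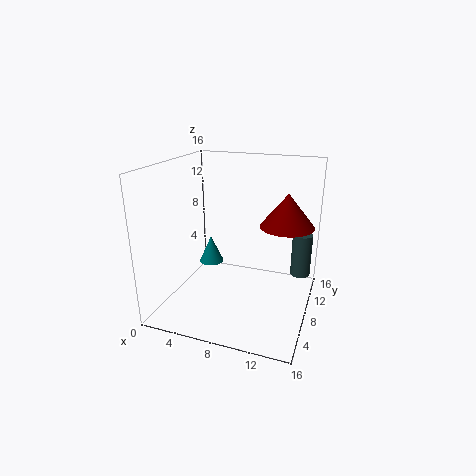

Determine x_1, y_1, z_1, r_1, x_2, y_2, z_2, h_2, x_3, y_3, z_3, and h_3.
x_1 = 14.25
y_1 = 14.5
z_1 = 1.25
r_1 = 1.25
x_2 = 13
y_2 = 10
z_2 = 9.25
h_2 = 3.75
x_3 = 6
y_3 = 5.25
z_3 = 6.25
h_3 = 2.75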